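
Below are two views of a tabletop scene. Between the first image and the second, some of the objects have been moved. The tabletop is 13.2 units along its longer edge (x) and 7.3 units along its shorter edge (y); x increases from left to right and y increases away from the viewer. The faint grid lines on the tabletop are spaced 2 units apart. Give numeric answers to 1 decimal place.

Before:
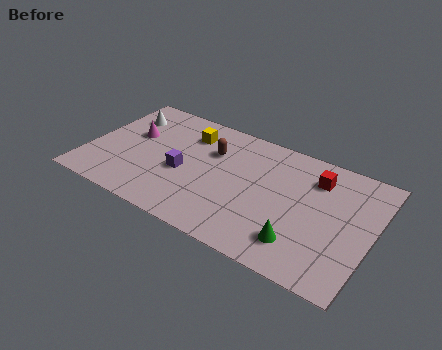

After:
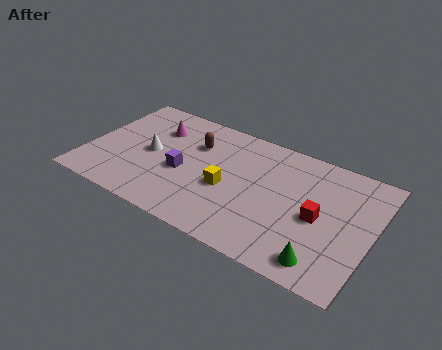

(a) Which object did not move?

the purple cube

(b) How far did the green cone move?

1.2

From (10.2, 1.6) to (11.3, 1.1), the green cone covered √(1.1² + 0.5²) ≈ 1.2 units.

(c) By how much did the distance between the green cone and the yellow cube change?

-1.9

Before: roughly 7.0 units apart; after: 5.1. That's 1.9 units closer together.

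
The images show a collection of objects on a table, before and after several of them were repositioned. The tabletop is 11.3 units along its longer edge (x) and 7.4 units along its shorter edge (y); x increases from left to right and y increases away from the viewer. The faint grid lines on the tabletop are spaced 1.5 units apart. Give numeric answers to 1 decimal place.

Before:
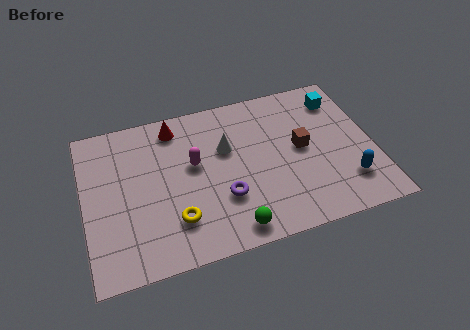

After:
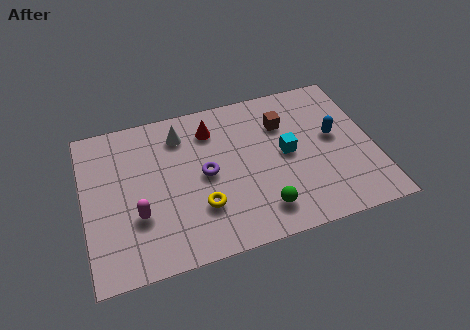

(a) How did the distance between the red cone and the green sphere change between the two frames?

-1.0

Before: roughly 5.7 units apart; after: 4.7. That's 1.0 units closer together.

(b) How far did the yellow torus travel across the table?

1.0

The yellow torus was near (3.4, 1.9) before and (4.4, 2.2) after, so it travelled √(1.0² + 0.3²) ≈ 1.0 units.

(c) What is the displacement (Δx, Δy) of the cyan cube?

(-2.3, -2.1)

The cyan cube started near (10.2, 5.9) and ended near (7.9, 3.8).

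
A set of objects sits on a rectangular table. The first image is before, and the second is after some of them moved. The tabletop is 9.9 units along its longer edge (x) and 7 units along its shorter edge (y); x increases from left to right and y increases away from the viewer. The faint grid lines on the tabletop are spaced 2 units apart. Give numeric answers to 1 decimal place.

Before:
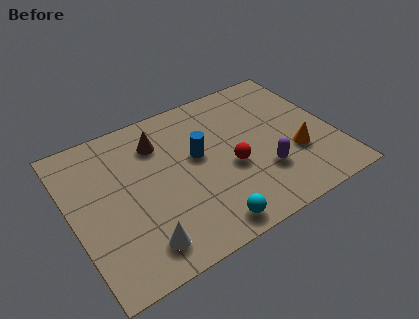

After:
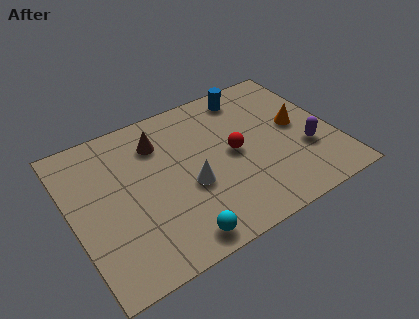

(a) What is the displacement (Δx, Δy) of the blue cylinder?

(2.3, 2.0)

The blue cylinder started near (4.8, 4.0) and ended near (7.1, 6.0).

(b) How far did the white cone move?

2.6

From (2.2, 1.2) to (4.3, 2.8), the white cone covered √(2.1² + 1.6²) ≈ 2.6 units.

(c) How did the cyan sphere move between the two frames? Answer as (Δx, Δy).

(-1.1, 0.0)

The cyan sphere was at about (4.6, 0.8) and moved to about (3.5, 0.8).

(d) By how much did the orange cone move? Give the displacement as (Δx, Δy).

(0.3, 1.3)

The orange cone started near (8.3, 2.4) and ended near (8.6, 3.7).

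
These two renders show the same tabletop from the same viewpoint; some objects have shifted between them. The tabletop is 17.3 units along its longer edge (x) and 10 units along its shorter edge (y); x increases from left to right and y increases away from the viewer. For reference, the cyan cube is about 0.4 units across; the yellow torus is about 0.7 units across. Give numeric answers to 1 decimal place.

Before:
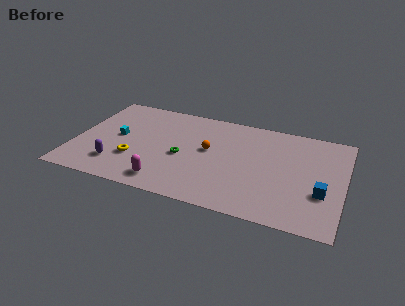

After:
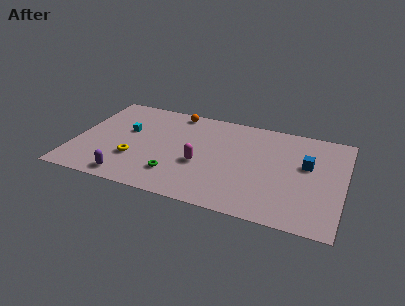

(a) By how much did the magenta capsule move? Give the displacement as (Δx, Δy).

(2.0, 2.5)

From the two frames, the magenta capsule sits at roughly (6.2, 1.5) before and (8.2, 4.0) after.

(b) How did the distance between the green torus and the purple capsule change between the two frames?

-1.5

The distance was about 4.6 in the first image and 3.1 in the second, so they moved 1.5 units closer together.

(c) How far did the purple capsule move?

1.4

The purple capsule moved from about (2.9, 2.3) to (3.8, 1.2), a distance of √(0.9² + 1.1²) ≈ 1.4.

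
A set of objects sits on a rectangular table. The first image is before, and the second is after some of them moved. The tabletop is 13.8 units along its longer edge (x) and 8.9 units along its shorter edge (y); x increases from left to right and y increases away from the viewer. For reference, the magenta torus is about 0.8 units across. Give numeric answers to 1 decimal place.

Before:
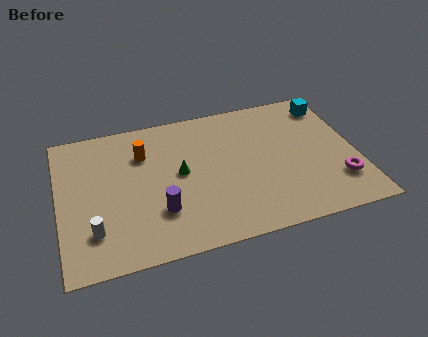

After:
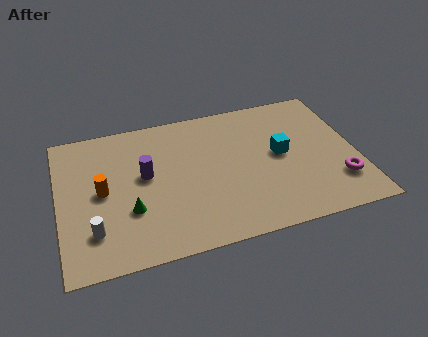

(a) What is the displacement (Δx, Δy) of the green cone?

(-2.4, -1.7)

From the two frames, the green cone sits at roughly (5.6, 4.7) before and (3.2, 3.0) after.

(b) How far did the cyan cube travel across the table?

3.7

The cyan cube moved from about (12.9, 7.4) to (10.3, 4.7), a distance of √(2.6² + 2.7²) ≈ 3.7.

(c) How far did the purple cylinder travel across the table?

2.5

The purple cylinder was near (4.5, 2.6) before and (4.0, 5.0) after, so it travelled √(0.5² + 2.4²) ≈ 2.5 units.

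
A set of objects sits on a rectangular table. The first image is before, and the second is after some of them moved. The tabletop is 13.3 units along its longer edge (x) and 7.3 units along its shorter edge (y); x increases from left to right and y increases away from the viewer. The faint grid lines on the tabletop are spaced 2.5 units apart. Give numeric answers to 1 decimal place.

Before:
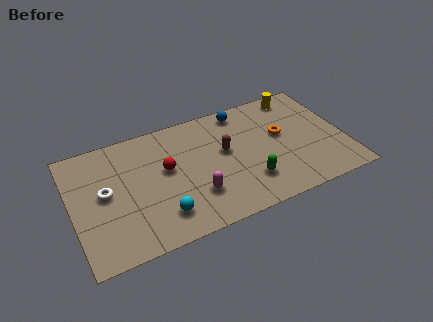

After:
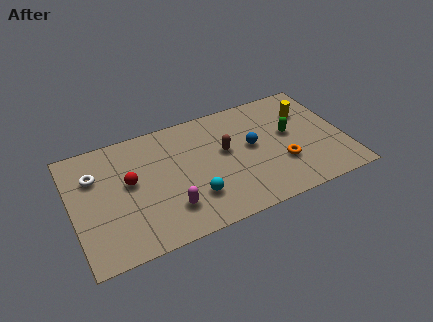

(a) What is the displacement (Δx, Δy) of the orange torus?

(-0.2, -1.8)

The orange torus was at about (10.3, 4.2) and moved to about (10.1, 2.4).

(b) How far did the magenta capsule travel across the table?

1.3

The magenta capsule was near (5.8, 2.1) before and (4.5, 1.8) after, so it travelled √(1.3² + 0.3²) ≈ 1.3 units.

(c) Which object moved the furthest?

the green capsule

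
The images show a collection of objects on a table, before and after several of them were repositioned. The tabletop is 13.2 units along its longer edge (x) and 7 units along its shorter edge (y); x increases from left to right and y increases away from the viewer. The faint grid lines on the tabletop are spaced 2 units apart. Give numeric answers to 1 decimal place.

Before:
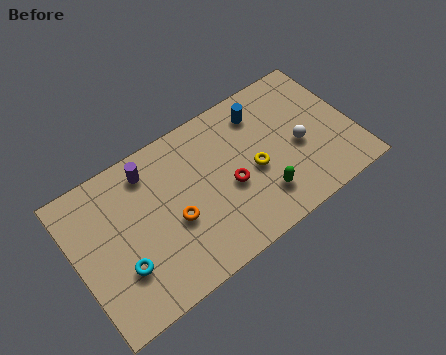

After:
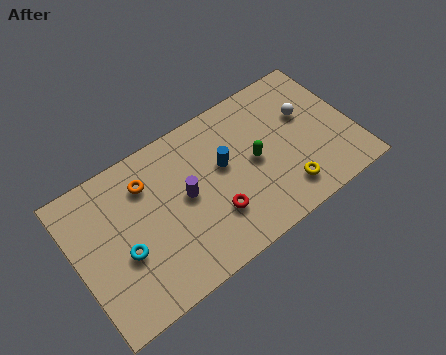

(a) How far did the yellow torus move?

2.1

The yellow torus moved from about (8.4, 3.1) to (9.6, 1.4), a distance of √(1.2² + 1.7²) ≈ 2.1.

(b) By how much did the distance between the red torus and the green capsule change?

+0.8

Before: roughly 1.8 units apart; after: 2.6. That's 0.8 units further apart.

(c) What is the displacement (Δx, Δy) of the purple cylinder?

(1.4, -2.1)

From the two frames, the purple cylinder sits at roughly (3.8, 5.8) before and (5.2, 3.7) after.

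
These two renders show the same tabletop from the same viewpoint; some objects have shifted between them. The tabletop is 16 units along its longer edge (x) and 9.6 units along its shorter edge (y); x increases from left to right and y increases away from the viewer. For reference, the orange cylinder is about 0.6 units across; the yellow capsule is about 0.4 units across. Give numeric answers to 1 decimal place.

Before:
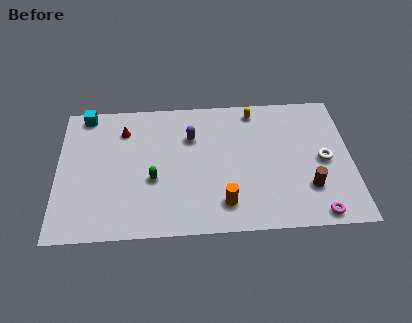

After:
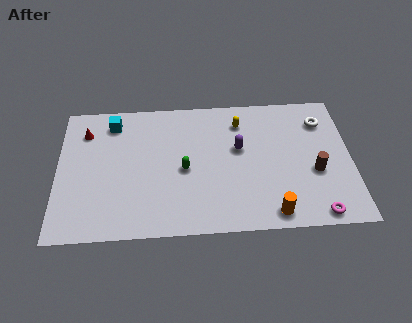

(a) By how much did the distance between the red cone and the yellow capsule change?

+1.2

The distance was about 7.3 in the first image and 8.5 in the second, so they moved 1.2 units further apart.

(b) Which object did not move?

the magenta torus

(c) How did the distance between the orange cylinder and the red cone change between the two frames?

+4.2

They were about 7.7 units apart before and 11.9 after — 4.2 units further apart.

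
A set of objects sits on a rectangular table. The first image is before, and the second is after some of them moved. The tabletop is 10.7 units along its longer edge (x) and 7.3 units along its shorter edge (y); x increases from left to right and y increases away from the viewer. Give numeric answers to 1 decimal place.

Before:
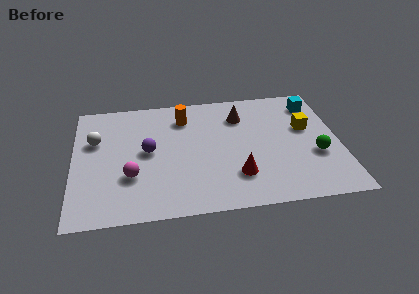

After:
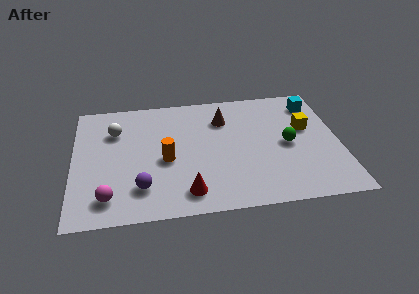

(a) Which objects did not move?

the cyan cube and the yellow cube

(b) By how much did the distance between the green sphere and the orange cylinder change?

-1.1

Before: roughly 6.0 units apart; after: 4.9. That's 1.1 units closer together.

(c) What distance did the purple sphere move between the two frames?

2.1

The purple sphere was near (3.0, 3.8) before and (2.7, 1.7) after, so it travelled √(0.3² + 2.1²) ≈ 2.1 units.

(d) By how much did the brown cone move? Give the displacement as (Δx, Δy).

(-0.7, -0.1)

From the two frames, the brown cone sits at roughly (6.8, 5.5) before and (6.1, 5.4) after.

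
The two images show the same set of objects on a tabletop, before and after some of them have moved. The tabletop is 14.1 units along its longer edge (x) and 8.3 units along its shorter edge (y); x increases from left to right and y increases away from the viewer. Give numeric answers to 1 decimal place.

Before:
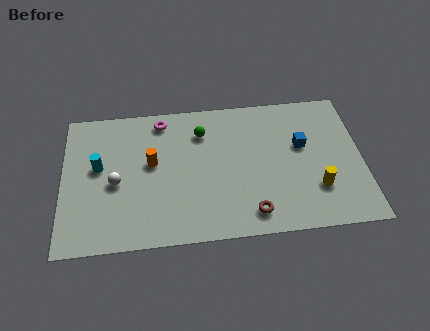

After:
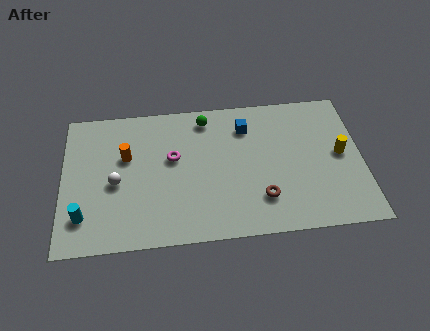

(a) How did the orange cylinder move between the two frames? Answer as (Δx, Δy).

(-1.2, 0.5)

From the two frames, the orange cylinder sits at roughly (4.2, 4.7) before and (3.0, 5.2) after.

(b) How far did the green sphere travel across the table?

0.8

The green sphere was near (6.6, 6.3) before and (6.8, 7.1) after, so it travelled √(0.2² + 0.8²) ≈ 0.8 units.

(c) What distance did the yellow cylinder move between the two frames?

2.2

The yellow cylinder moved from about (11.9, 2.4) to (13.1, 4.3), a distance of √(1.2² + 1.9²) ≈ 2.2.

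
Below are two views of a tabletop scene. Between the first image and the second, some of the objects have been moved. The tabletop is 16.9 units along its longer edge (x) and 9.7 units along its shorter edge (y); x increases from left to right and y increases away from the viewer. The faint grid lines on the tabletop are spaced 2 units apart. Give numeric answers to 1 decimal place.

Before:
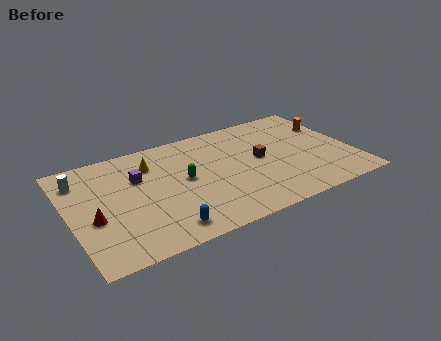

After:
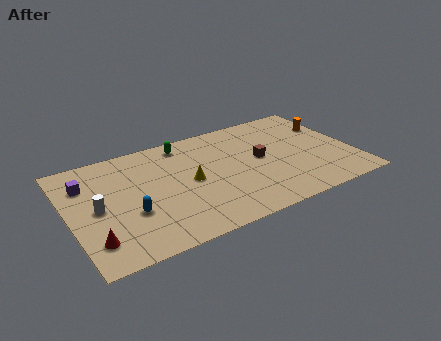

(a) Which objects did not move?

the orange cylinder and the brown cube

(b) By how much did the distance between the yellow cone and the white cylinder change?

+1.3

They were about 4.2 units apart before and 5.5 after — 1.3 units further apart.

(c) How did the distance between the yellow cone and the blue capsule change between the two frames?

-2.0

They were about 5.9 units apart before and 3.9 after — 2.0 units closer together.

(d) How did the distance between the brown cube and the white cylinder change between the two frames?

-1.0

Before: roughly 10.8 units apart; after: 9.8. That's 1.0 units closer together.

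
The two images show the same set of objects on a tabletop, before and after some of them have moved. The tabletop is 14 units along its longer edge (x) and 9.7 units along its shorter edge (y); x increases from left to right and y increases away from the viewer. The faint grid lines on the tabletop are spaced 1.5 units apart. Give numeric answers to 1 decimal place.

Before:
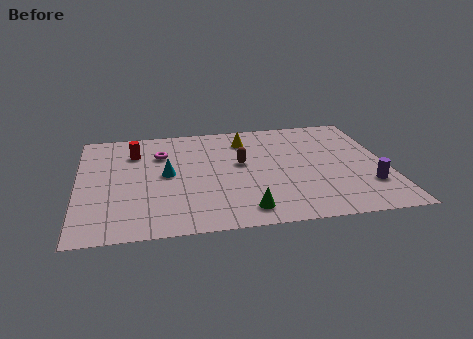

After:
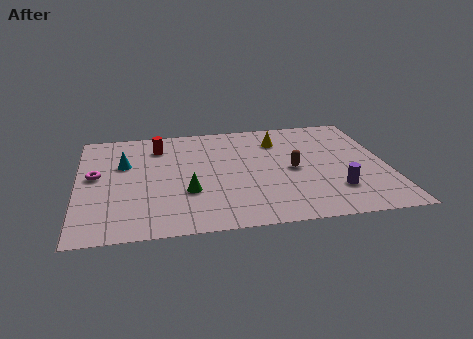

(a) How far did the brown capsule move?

2.5

From (7.4, 5.5) to (9.7, 4.6), the brown capsule covered √(2.3² + 0.9²) ≈ 2.5 units.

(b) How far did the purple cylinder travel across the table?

1.5

The purple cylinder was near (13.0, 2.7) before and (11.5, 2.5) after, so it travelled √(1.5² + 0.2²) ≈ 1.5 units.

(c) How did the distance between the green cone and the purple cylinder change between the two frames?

+0.9

They were about 5.7 units apart before and 6.6 after — 0.9 units further apart.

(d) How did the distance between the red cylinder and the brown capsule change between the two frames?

+1.6

The distance was about 5.1 in the first image and 6.7 in the second, so they moved 1.6 units further apart.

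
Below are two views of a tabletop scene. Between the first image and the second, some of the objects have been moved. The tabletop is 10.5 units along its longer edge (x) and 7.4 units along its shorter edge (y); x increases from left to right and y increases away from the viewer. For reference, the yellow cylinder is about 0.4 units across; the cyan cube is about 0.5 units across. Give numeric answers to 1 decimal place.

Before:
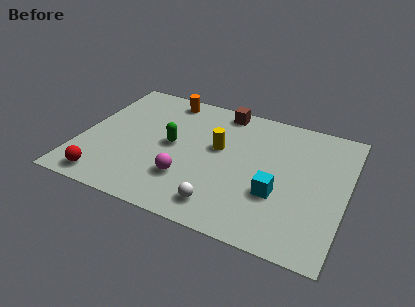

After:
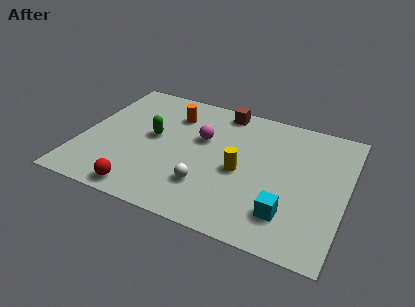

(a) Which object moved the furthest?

the magenta sphere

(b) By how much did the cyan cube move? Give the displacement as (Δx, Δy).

(0.5, -0.9)

The cyan cube was at about (7.9, 2.6) and moved to about (8.4, 1.7).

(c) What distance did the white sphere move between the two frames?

1.1

The white sphere moved from about (5.9, 1.2) to (5.2, 2.0), a distance of √(0.7² + 0.8²) ≈ 1.1.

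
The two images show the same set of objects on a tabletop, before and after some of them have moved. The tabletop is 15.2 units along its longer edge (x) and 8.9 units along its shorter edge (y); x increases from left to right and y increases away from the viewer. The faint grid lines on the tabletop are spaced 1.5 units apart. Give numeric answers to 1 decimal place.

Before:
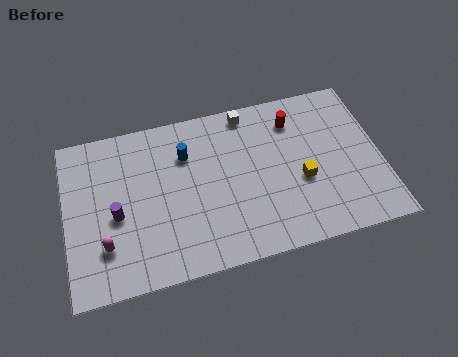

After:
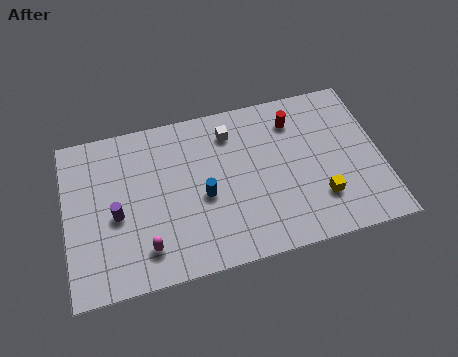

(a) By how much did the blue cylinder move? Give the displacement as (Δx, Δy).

(0.7, -2.5)

From the two frames, the blue cylinder sits at roughly (5.9, 6.4) before and (6.6, 3.9) after.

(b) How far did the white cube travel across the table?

1.3

From (9.0, 8.0) to (8.1, 7.1), the white cube covered √(0.9² + 0.9²) ≈ 1.3 units.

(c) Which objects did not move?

the red cylinder and the purple cylinder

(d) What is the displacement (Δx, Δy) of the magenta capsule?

(1.9, -0.6)

The magenta capsule was at about (1.8, 2.4) and moved to about (3.7, 1.8).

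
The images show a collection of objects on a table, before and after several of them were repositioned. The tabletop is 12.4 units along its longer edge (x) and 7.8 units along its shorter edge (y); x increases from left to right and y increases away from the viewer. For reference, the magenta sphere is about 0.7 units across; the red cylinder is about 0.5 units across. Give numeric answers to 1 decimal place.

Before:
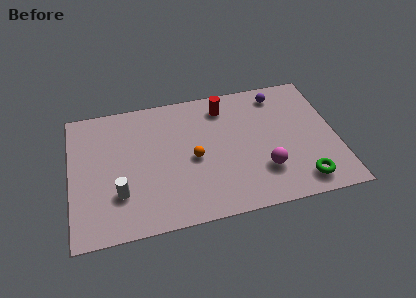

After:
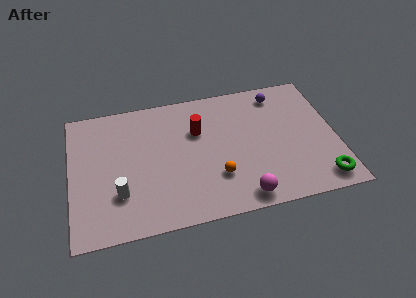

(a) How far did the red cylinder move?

1.8

From (7.3, 6.4) to (6.0, 5.2), the red cylinder covered √(1.3² + 1.2²) ≈ 1.8 units.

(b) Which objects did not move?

the white cylinder and the purple sphere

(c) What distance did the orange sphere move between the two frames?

1.6

The orange sphere was near (5.7, 3.6) before and (6.7, 2.3) after, so it travelled √(1.0² + 1.3²) ≈ 1.6 units.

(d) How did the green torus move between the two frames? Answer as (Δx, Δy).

(0.9, -0.1)

From the two frames, the green torus sits at roughly (10.6, 1.2) before and (11.5, 1.1) after.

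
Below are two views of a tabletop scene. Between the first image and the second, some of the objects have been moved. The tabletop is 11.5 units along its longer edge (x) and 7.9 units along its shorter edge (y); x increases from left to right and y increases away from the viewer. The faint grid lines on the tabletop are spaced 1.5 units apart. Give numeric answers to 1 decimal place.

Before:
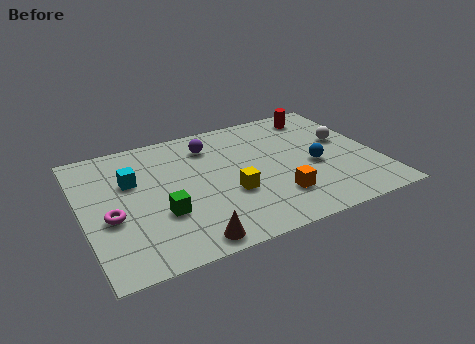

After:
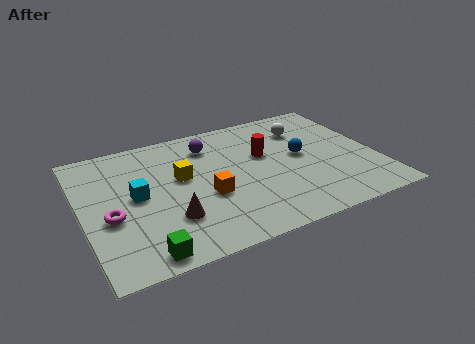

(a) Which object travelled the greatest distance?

the red cylinder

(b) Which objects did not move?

the purple sphere and the magenta torus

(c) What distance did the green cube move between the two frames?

2.1

From (2.9, 2.7) to (2.0, 0.8), the green cube covered √(0.9² + 1.9²) ≈ 2.1 units.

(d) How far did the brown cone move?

1.6

The brown cone was near (3.7, 0.8) before and (3.2, 2.3) after, so it travelled √(0.5² + 1.5²) ≈ 1.6 units.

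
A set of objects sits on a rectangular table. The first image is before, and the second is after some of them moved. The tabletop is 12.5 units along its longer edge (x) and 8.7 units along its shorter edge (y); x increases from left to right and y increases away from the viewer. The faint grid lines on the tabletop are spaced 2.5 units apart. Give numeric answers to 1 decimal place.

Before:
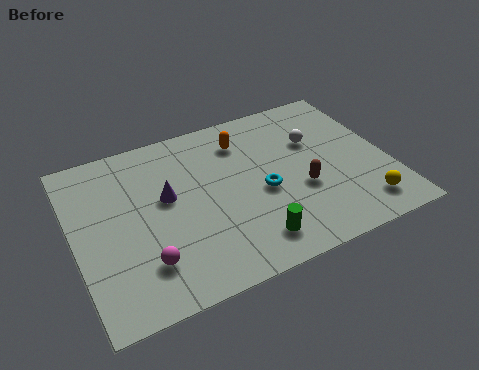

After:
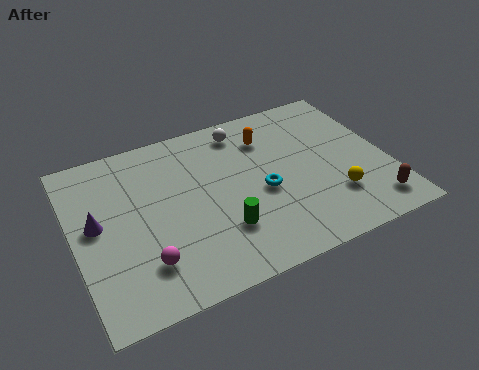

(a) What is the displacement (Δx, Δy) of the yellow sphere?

(-1.0, 0.9)

From the two frames, the yellow sphere sits at roughly (11.1, 1.5) before and (10.1, 2.4) after.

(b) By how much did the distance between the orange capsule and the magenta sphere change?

+0.6

Before: roughly 6.5 units apart; after: 7.1. That's 0.6 units further apart.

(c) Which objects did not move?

the cyan torus and the magenta sphere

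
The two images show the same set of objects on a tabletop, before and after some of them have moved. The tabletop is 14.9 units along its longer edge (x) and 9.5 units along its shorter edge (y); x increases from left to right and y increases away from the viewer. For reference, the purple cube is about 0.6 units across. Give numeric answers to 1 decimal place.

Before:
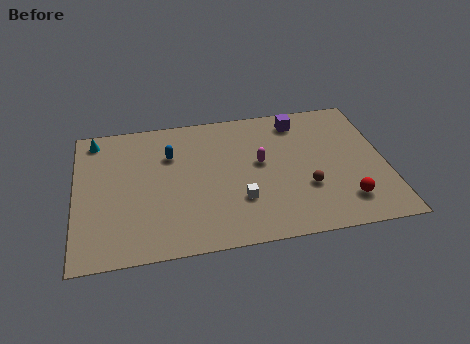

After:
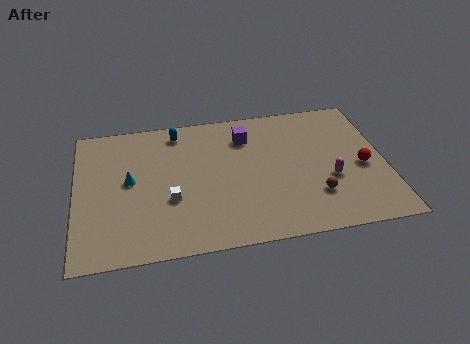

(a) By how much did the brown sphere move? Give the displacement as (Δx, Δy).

(0.4, -0.6)

From the two frames, the brown sphere sits at roughly (11.0, 3.2) before and (11.4, 2.6) after.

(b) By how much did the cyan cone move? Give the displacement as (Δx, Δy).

(1.6, -3.2)

The cyan cone was at about (1.0, 8.3) and moved to about (2.6, 5.1).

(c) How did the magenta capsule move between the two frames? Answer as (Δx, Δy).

(3.3, -1.7)

The magenta capsule was at about (8.9, 5.3) and moved to about (12.2, 3.6).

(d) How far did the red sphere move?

2.4

From (12.8, 2.0) to (13.8, 4.2), the red sphere covered √(1.0² + 2.2²) ≈ 2.4 units.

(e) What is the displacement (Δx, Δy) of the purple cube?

(-2.6, -0.7)

The purple cube was at about (10.9, 8.0) and moved to about (8.3, 7.3).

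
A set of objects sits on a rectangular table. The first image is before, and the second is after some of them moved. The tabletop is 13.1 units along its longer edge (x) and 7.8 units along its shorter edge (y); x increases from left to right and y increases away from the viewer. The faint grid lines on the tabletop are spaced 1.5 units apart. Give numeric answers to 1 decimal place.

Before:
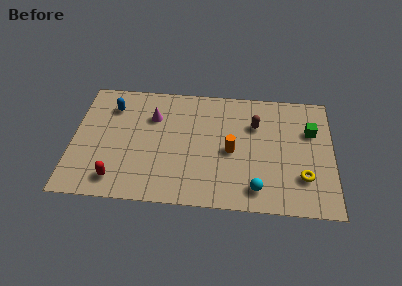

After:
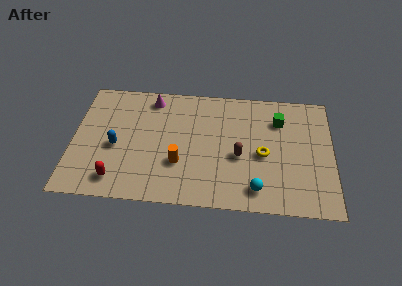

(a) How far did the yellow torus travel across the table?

2.4

From (11.6, 2.2) to (9.6, 3.5), the yellow torus covered √(2.0² + 1.3²) ≈ 2.4 units.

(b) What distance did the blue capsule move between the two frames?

2.6

The blue capsule moved from about (1.9, 6.0) to (2.2, 3.4), a distance of √(0.3² + 2.6²) ≈ 2.6.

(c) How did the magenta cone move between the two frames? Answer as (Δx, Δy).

(-0.1, 1.2)

From the two frames, the magenta cone sits at roughly (4.0, 5.5) before and (3.9, 6.7) after.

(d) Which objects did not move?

the cyan sphere and the red capsule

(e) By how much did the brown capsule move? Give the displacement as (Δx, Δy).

(-0.8, -2.1)

From the two frames, the brown capsule sits at roughly (9.2, 5.4) before and (8.4, 3.3) after.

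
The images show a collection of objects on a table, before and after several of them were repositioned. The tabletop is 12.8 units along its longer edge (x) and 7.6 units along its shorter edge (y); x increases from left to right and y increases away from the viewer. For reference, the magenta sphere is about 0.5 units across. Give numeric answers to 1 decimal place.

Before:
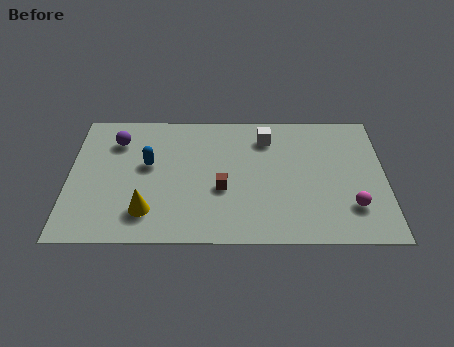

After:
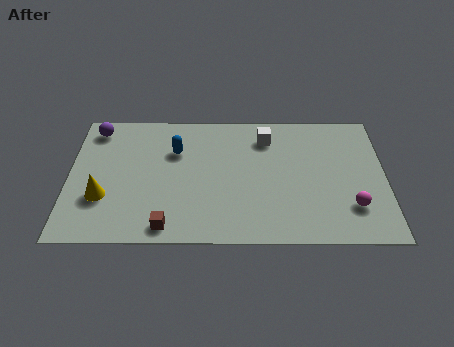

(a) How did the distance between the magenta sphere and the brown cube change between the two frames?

+2.2

They were about 5.3 units apart before and 7.5 after — 2.2 units further apart.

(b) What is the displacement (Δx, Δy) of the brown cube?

(-2.2, -2.1)

The brown cube was at about (6.2, 3.0) and moved to about (4.0, 0.9).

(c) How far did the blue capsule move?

1.4

From (3.2, 4.4) to (4.3, 5.2), the blue capsule covered √(1.1² + 0.8²) ≈ 1.4 units.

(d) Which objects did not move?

the magenta sphere and the white cube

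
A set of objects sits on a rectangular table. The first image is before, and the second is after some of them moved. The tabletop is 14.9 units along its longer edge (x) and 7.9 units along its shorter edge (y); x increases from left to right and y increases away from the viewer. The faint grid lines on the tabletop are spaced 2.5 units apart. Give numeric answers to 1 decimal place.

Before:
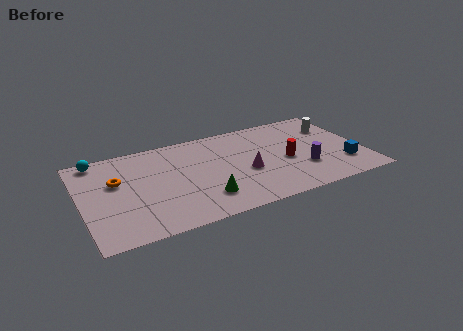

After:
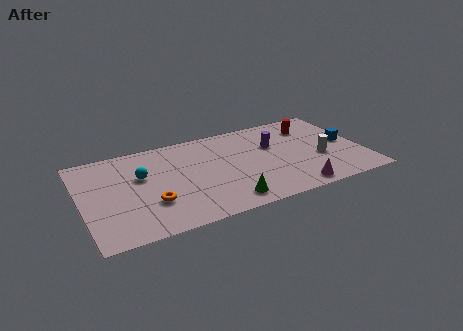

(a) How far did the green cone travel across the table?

1.3

From (6.2, 1.9) to (7.3, 1.2), the green cone covered √(1.1² + 0.7²) ≈ 1.3 units.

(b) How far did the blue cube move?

1.9

From (13.7, 2.1) to (14.1, 4.0), the blue cube covered √(0.4² + 1.9²) ≈ 1.9 units.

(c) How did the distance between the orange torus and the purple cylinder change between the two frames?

-2.7

They were about 10.0 units apart before and 7.3 after — 2.7 units closer together.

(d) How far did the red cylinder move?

3.1

The red cylinder moved from about (10.8, 3.5) to (12.5, 6.1), a distance of √(1.7² + 2.6²) ≈ 3.1.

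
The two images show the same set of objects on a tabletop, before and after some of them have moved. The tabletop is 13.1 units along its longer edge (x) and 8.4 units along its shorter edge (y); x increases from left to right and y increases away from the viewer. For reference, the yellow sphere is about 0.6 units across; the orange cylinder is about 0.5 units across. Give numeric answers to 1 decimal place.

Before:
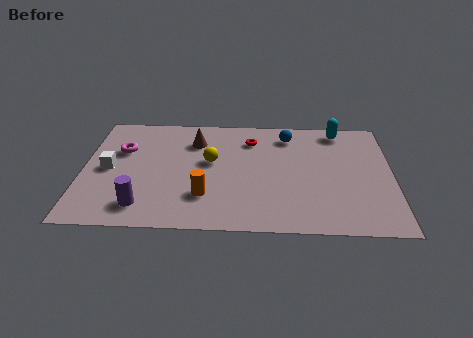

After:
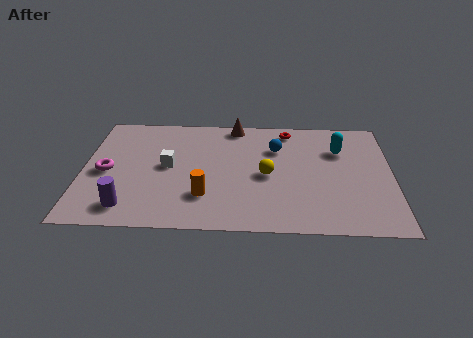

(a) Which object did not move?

the orange cylinder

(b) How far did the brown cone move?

2.1

From (4.7, 6.3) to (6.4, 7.6), the brown cone covered √(1.7² + 1.3²) ≈ 2.1 units.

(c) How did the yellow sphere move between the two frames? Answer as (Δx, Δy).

(2.4, -0.9)

From the two frames, the yellow sphere sits at roughly (5.4, 4.8) before and (7.8, 3.9) after.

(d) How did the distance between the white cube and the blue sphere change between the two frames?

-3.3

Before: roughly 8.1 units apart; after: 4.8. That's 3.3 units closer together.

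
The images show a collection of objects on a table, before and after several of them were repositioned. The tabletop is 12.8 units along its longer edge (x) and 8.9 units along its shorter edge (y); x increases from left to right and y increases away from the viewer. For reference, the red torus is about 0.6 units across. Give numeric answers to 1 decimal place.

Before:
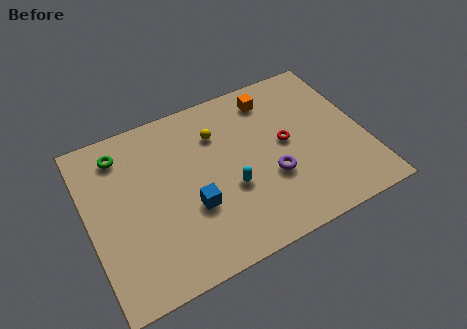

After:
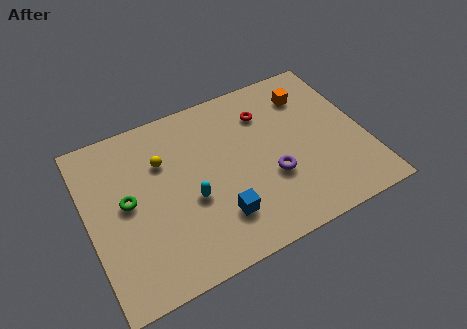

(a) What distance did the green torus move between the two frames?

2.6

The green torus was near (1.8, 7.3) before and (1.8, 4.7) after, so it travelled √(0.0² + 2.6²) ≈ 2.6 units.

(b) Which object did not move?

the purple torus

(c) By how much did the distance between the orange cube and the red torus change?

-0.6

They were about 2.7 units apart before and 2.1 after — 0.6 units closer together.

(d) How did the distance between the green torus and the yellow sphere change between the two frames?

-2.2

They were about 4.5 units apart before and 2.3 after — 2.2 units closer together.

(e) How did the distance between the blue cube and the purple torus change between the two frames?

-0.9

They were about 3.7 units apart before and 2.8 after — 0.9 units closer together.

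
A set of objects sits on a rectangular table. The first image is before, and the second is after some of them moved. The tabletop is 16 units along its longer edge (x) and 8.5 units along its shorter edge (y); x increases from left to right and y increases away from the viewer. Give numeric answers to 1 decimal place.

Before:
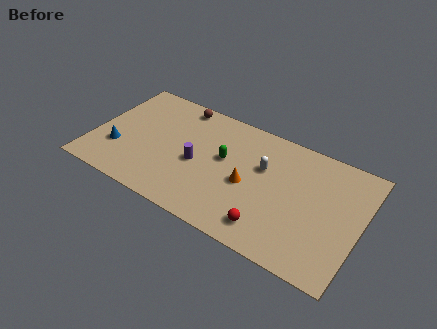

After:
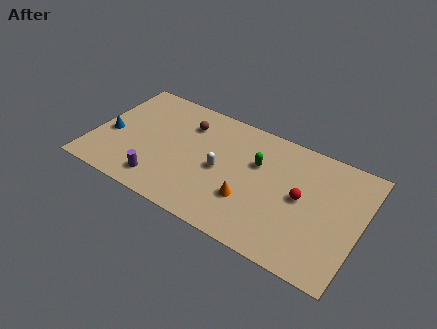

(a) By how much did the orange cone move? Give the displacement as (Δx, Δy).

(0.2, -1.1)

The orange cone was at about (9.4, 3.8) and moved to about (9.6, 2.7).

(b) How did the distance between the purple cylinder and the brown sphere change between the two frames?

+0.8

Before: roughly 4.2 units apart; after: 5.0. That's 0.8 units further apart.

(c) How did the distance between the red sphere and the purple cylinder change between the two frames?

+3.4

Before: roughly 5.2 units apart; after: 8.6. That's 3.4 units further apart.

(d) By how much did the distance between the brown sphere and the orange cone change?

-0.4

Before: roughly 6.1 units apart; after: 5.7. That's 0.4 units closer together.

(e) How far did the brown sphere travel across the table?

1.4

The brown sphere was near (4.6, 7.6) before and (5.3, 6.4) after, so it travelled √(0.7² + 1.2²) ≈ 1.4 units.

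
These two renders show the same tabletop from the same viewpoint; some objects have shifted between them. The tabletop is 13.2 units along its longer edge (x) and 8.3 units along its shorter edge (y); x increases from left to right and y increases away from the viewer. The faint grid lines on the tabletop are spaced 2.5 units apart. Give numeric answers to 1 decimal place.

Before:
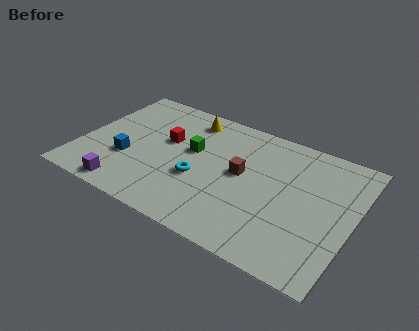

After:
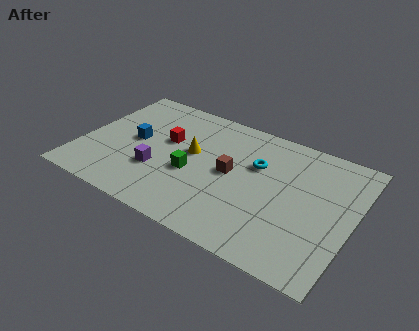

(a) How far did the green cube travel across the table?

1.5

The green cube was near (5.3, 4.9) before and (5.5, 3.4) after, so it travelled √(0.2² + 1.5²) ≈ 1.5 units.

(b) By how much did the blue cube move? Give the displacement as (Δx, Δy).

(0.1, 1.4)

The blue cube was at about (2.4, 2.9) and moved to about (2.5, 4.3).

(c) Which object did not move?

the red cube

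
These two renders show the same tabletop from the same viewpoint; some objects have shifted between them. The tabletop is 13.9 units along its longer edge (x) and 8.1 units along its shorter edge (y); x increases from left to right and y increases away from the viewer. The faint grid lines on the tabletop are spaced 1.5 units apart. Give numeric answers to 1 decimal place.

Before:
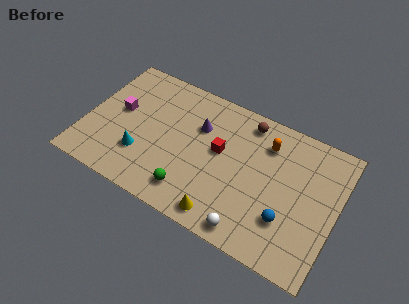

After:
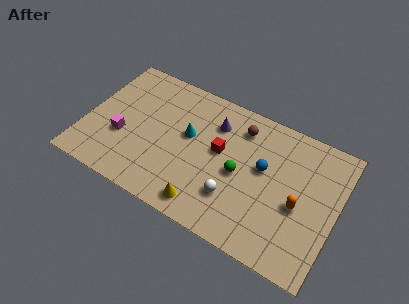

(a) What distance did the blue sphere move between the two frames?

2.8

The blue sphere was near (11.4, 2.4) before and (9.8, 4.7) after, so it travelled √(1.6² + 2.3²) ≈ 2.8 units.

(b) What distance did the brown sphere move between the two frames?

0.6

The brown sphere moved from about (8.6, 7.0) to (8.3, 6.5), a distance of √(0.3² + 0.5²) ≈ 0.6.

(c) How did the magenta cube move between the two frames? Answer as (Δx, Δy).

(0.4, -1.5)

From the two frames, the magenta cube sits at roughly (1.7, 4.5) before and (2.1, 3.0) after.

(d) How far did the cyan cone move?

3.3

The cyan cone was near (3.3, 2.4) before and (5.6, 4.7) after, so it travelled √(2.3² + 2.3²) ≈ 3.3 units.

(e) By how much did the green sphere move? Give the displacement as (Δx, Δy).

(2.4, 2.3)

The green sphere was at about (6.2, 1.5) and moved to about (8.6, 3.8).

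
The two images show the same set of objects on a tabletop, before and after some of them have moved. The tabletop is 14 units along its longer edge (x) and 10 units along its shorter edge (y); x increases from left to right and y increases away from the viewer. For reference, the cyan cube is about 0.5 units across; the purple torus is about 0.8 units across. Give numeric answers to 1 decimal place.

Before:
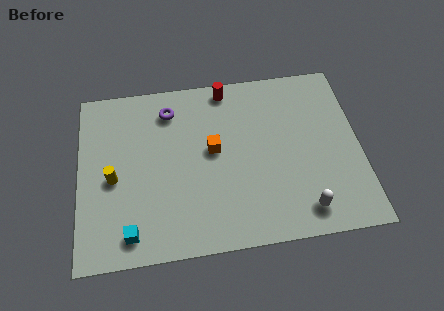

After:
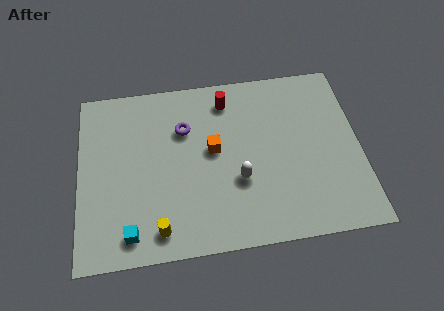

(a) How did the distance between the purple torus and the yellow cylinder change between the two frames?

+1.1

Before: roughly 4.6 units apart; after: 5.7. That's 1.1 units further apart.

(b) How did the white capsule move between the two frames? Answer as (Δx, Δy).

(-3.1, 2.1)

From the two frames, the white capsule sits at roughly (11.0, 1.5) before and (7.9, 3.6) after.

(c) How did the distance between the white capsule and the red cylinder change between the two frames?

-3.6

They were about 8.3 units apart before and 4.7 after — 3.6 units closer together.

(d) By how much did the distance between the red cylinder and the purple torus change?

-0.4

The distance was about 3.0 in the first image and 2.6 in the second, so they moved 0.4 units closer together.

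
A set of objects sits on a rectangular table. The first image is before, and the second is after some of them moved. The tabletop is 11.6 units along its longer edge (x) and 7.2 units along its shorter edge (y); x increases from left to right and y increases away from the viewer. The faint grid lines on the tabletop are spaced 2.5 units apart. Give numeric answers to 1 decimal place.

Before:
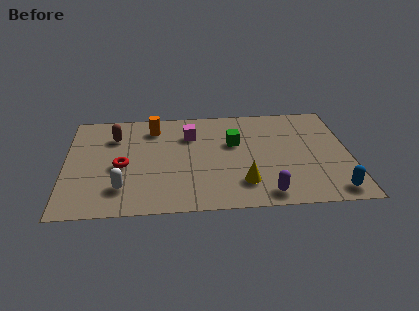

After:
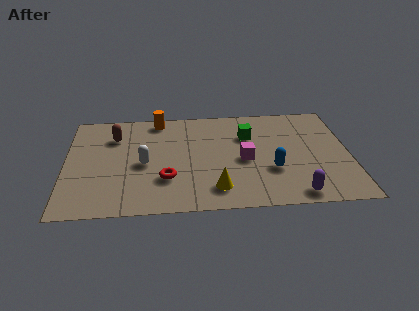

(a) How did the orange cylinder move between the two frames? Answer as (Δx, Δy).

(0.2, 0.6)

The orange cylinder started near (3.6, 5.8) and ended near (3.8, 6.4).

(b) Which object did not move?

the brown capsule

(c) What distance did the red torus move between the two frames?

2.1

From (2.3, 3.2) to (4.1, 2.2), the red torus covered √(1.8² + 1.0²) ≈ 2.1 units.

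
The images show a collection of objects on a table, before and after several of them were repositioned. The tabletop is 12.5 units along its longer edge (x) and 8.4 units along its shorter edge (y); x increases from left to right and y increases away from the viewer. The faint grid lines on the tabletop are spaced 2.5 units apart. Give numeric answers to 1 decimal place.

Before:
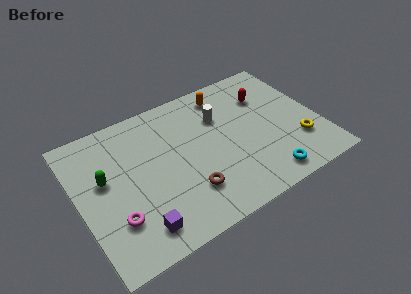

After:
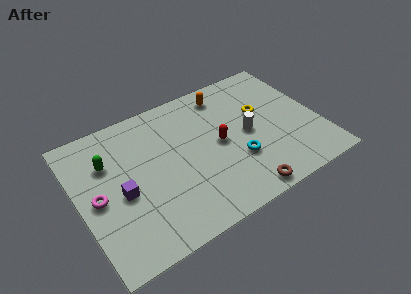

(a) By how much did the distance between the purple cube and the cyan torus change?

-0.6

Before: roughly 6.6 units apart; after: 6.0. That's 0.6 units closer together.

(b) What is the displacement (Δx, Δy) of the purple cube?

(-0.5, 2.3)

The purple cube was at about (2.6, 1.4) and moved to about (2.1, 3.7).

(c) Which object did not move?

the orange capsule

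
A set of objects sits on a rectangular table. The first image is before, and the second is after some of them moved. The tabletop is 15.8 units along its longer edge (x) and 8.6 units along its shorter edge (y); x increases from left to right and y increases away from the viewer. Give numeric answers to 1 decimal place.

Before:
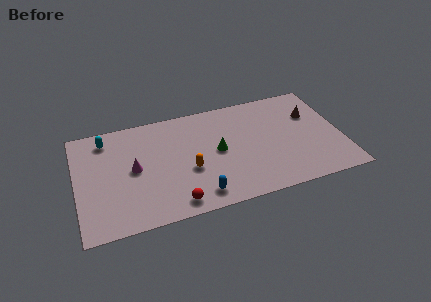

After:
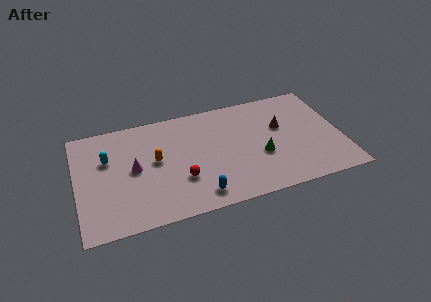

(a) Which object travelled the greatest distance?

the green cone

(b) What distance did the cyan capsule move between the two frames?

1.6

From (1.9, 7.2) to (1.9, 5.6), the cyan capsule covered √(0.0² + 1.6²) ≈ 1.6 units.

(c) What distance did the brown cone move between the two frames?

2.0

From (14.2, 5.8) to (12.3, 5.3), the brown cone covered √(1.9² + 0.5²) ≈ 2.0 units.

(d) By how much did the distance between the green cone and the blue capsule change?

+1.0

Before: roughly 3.4 units apart; after: 4.4. That's 1.0 units further apart.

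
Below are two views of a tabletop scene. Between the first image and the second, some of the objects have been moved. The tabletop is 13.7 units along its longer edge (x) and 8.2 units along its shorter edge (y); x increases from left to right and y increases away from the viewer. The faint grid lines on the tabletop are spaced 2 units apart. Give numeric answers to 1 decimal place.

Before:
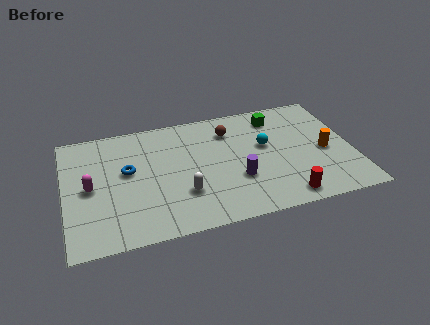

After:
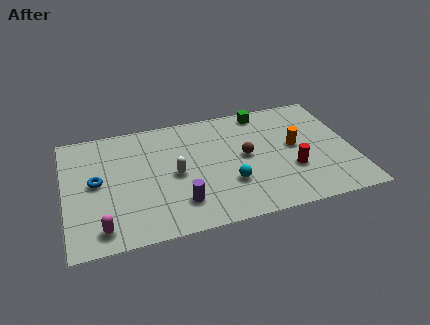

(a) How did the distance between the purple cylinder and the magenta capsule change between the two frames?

-3.2

The distance was about 7.0 in the first image and 3.8 in the second, so they moved 3.2 units closer together.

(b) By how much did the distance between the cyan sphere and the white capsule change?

-1.9

Before: roughly 4.7 units apart; after: 2.8. That's 1.9 units closer together.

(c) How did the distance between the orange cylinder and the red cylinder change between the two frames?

-1.9

The distance was about 3.5 in the first image and 1.6 in the second, so they moved 1.9 units closer together.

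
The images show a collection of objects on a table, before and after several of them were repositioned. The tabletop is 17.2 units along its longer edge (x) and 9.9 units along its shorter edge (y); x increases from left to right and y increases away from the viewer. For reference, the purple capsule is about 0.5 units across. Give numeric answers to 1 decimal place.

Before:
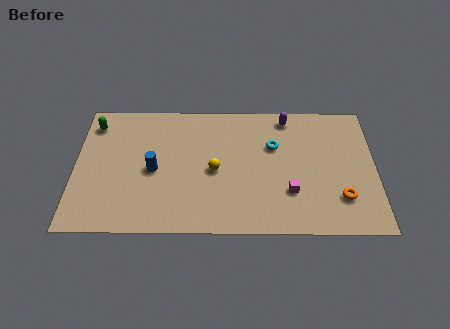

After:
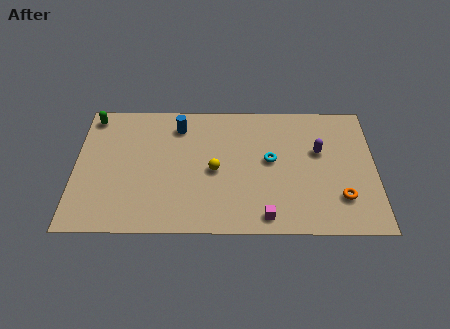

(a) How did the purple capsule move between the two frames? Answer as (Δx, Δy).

(1.8, -2.6)

From the two frames, the purple capsule sits at roughly (12.2, 8.7) before and (14.0, 6.1) after.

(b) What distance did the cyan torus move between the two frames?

1.1

From (11.4, 6.5) to (11.2, 5.4), the cyan torus covered √(0.2² + 1.1²) ≈ 1.1 units.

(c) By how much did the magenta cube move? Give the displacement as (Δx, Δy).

(-1.4, -1.8)

The magenta cube was at about (12.3, 3.0) and moved to about (10.9, 1.2).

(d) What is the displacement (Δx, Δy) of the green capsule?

(-0.1, 0.6)

From the two frames, the green capsule sits at roughly (1.0, 8.1) before and (0.9, 8.7) after.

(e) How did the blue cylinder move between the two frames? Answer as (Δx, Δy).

(1.4, 3.4)

The blue cylinder started near (4.5, 4.6) and ended near (5.9, 8.0).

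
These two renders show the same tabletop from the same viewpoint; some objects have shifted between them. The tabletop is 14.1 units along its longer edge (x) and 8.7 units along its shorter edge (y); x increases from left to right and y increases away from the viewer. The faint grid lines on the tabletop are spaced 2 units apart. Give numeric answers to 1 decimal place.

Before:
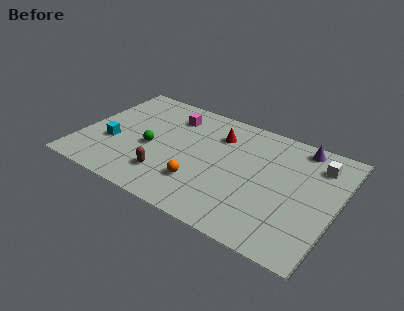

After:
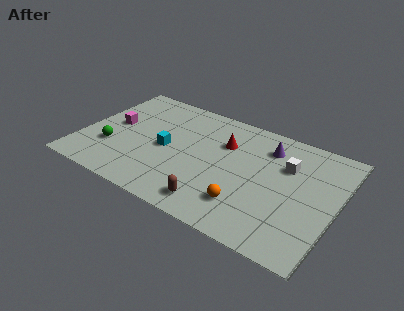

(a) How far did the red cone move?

0.6

The red cone was near (7.3, 6.5) before and (7.7, 6.0) after, so it travelled √(0.4² + 0.5²) ≈ 0.6 units.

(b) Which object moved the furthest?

the magenta cube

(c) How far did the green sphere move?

2.3

The green sphere was near (3.9, 3.8) before and (1.8, 2.8) after, so it travelled √(2.1² + 1.0²) ≈ 2.3 units.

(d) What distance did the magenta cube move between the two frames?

3.7

The magenta cube was near (4.6, 6.8) before and (1.6, 4.7) after, so it travelled √(3.0² + 2.1²) ≈ 3.7 units.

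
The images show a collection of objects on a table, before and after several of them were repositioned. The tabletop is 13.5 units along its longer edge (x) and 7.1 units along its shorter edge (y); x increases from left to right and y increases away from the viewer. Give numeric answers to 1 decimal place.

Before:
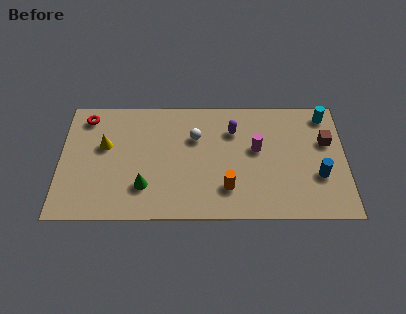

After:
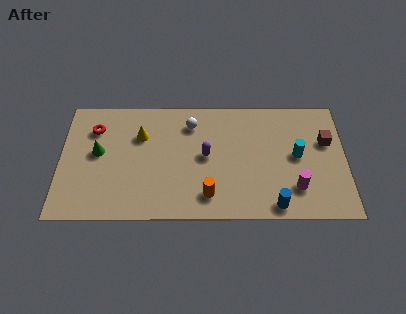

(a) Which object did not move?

the brown cube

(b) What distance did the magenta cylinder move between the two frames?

2.9

From (9.3, 4.1) to (11.1, 1.8), the magenta cylinder covered √(1.8² + 2.3²) ≈ 2.9 units.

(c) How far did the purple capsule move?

2.0

From (8.2, 5.2) to (6.9, 3.7), the purple capsule covered √(1.3² + 1.5²) ≈ 2.0 units.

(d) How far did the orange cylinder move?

1.0

The orange cylinder was near (7.9, 1.8) before and (7.0, 1.4) after, so it travelled √(0.9² + 0.4²) ≈ 1.0 units.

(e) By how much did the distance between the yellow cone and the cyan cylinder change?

-3.2

Before: roughly 10.7 units apart; after: 7.5. That's 3.2 units closer together.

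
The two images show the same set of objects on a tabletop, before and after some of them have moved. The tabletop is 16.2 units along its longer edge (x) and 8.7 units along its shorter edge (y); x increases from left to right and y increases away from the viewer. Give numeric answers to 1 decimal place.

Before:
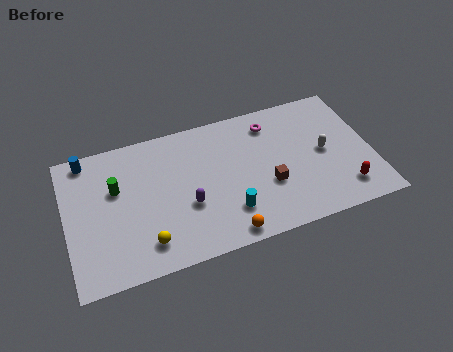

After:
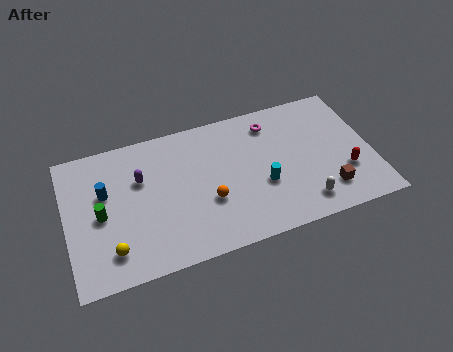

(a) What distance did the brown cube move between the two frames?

3.3

From (10.6, 3.2) to (13.6, 1.9), the brown cube covered √(3.0² + 1.3²) ≈ 3.3 units.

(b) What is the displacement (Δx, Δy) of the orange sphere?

(-0.7, 2.3)

The orange sphere started near (8.1, 0.9) and ended near (7.4, 3.2).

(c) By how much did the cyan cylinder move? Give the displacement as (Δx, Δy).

(1.9, 1.1)

From the two frames, the cyan cylinder sits at roughly (8.4, 2.2) before and (10.3, 3.3) after.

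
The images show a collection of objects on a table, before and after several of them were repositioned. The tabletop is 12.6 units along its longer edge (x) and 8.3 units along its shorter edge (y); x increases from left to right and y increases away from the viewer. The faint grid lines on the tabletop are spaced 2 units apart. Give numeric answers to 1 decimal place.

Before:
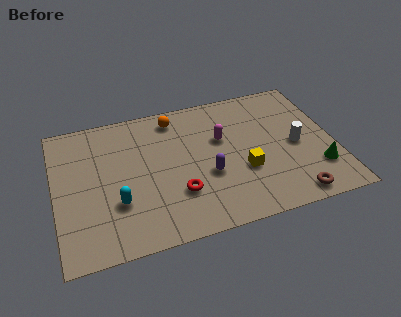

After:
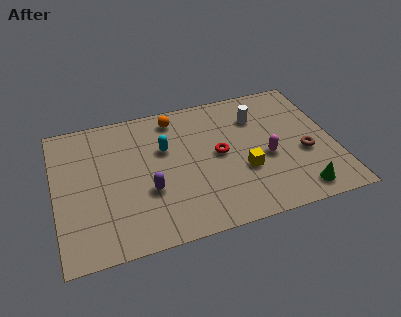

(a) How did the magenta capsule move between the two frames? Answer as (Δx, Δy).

(1.9, -1.7)

The magenta capsule was at about (7.6, 5.2) and moved to about (9.5, 3.5).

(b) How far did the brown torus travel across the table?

2.5

The brown torus was near (10.4, 0.9) before and (11.2, 3.3) after, so it travelled √(0.8² + 2.4²) ≈ 2.5 units.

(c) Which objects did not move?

the orange sphere and the yellow cube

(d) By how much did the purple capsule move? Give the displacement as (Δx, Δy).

(-2.7, -0.2)

From the two frames, the purple capsule sits at roughly (6.8, 3.2) before and (4.1, 3.0) after.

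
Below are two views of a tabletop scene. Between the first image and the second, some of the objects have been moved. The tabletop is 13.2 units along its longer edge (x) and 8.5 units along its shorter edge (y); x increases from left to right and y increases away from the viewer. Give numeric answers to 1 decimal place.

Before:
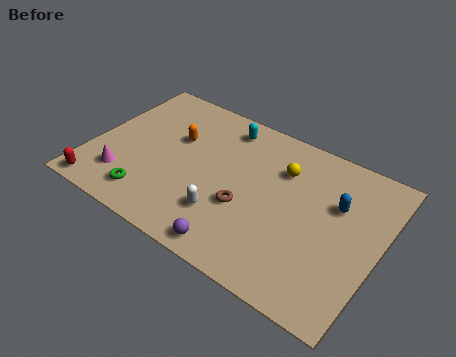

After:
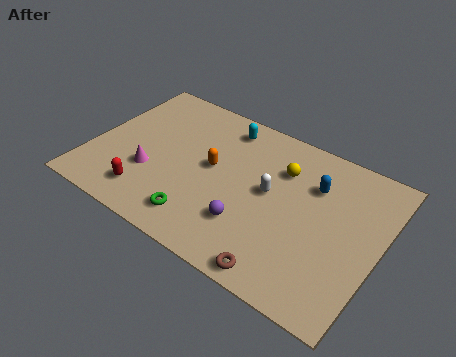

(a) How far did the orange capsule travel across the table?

2.1

The orange capsule moved from about (3.6, 5.4) to (5.5, 4.6), a distance of √(1.9² + 0.8²) ≈ 2.1.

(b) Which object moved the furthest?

the brown torus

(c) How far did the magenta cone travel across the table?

1.4

The magenta cone was near (1.8, 2.0) before and (2.9, 2.9) after, so it travelled √(1.1² + 0.9²) ≈ 1.4 units.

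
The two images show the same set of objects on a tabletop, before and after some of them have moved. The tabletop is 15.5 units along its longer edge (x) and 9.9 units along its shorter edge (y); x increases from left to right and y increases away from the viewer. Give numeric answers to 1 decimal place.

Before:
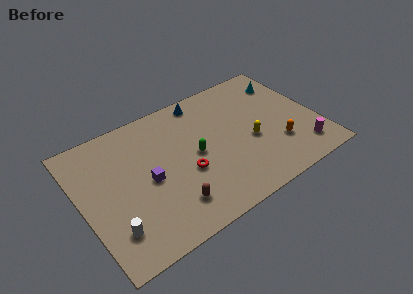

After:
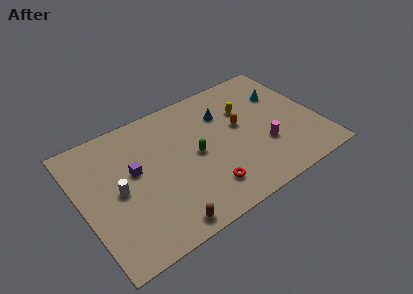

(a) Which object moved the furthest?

the orange capsule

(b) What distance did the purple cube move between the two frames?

1.3

The purple cube was near (4.2, 4.6) before and (3.5, 5.7) after, so it travelled √(0.7² + 1.1²) ≈ 1.3 units.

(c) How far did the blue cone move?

2.0

The blue cone was near (8.6, 8.8) before and (9.7, 7.1) after, so it travelled √(1.1² + 1.7²) ≈ 2.0 units.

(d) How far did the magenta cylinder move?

2.7

The magenta cylinder moved from about (14.0, 1.8) to (11.7, 3.3), a distance of √(2.3² + 1.5²) ≈ 2.7.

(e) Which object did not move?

the green capsule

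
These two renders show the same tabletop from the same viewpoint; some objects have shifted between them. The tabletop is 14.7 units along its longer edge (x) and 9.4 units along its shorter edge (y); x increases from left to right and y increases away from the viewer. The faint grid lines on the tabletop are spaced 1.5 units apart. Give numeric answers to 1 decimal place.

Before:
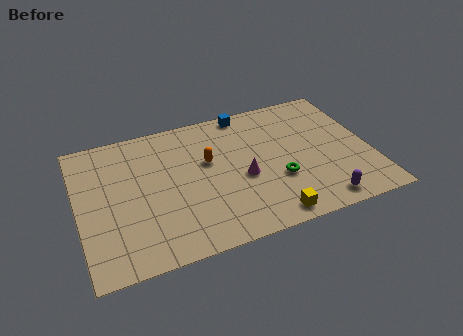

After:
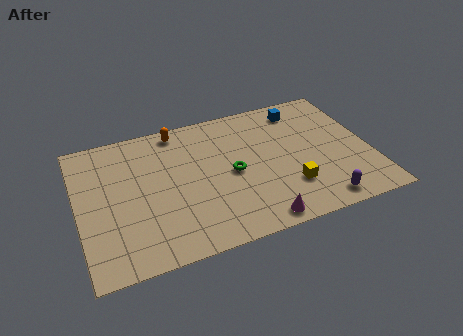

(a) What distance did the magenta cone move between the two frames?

3.1

The magenta cone moved from about (8.2, 4.0) to (8.6, 0.9), a distance of √(0.4² + 3.1²) ≈ 3.1.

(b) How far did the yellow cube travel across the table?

2.0

The yellow cube was near (9.2, 1.0) before and (10.4, 2.6) after, so it travelled √(1.2² + 1.6²) ≈ 2.0 units.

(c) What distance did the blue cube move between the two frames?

2.9

The blue cube was near (8.8, 8.6) before and (11.6, 7.9) after, so it travelled √(2.8² + 0.7²) ≈ 2.9 units.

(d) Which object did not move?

the purple capsule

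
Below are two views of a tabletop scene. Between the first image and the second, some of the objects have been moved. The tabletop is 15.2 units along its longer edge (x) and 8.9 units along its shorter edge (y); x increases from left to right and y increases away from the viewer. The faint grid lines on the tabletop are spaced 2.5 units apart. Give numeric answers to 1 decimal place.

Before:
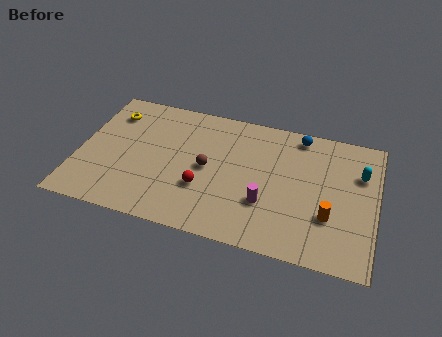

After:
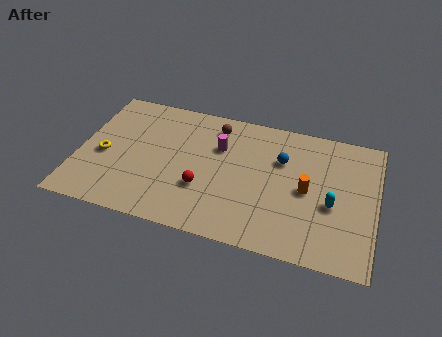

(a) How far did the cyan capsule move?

2.7

From (14.3, 6.1) to (13.0, 3.7), the cyan capsule covered √(1.3² + 2.4²) ≈ 2.7 units.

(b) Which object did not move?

the red sphere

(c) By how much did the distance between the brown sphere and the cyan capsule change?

-0.7

The distance was about 7.9 in the first image and 7.2 in the second, so they moved 0.7 units closer together.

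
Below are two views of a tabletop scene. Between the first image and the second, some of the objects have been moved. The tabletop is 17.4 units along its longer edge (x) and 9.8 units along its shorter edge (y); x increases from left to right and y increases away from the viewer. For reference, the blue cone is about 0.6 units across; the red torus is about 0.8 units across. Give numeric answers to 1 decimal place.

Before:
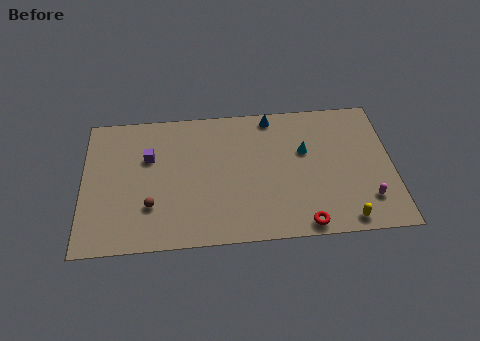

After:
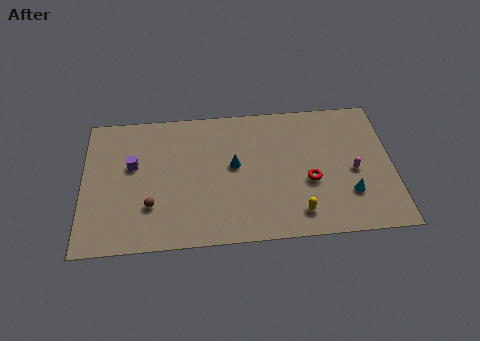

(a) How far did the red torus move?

3.0

From (12.3, 0.9) to (12.7, 3.9), the red torus covered √(0.4² + 3.0²) ≈ 3.0 units.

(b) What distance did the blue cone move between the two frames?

4.0

From (10.7, 8.8) to (8.5, 5.4), the blue cone covered √(2.2² + 3.4²) ≈ 4.0 units.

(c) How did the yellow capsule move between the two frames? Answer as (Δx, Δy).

(-2.6, 0.7)

The yellow capsule started near (14.6, 1.0) and ended near (12.0, 1.7).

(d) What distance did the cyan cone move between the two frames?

4.1

The cyan cone moved from about (12.5, 6.1) to (14.9, 2.8), a distance of √(2.4² + 3.3²) ≈ 4.1.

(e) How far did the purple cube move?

1.0

The purple cube was near (3.7, 6.4) before and (2.8, 5.9) after, so it travelled √(0.9² + 0.5²) ≈ 1.0 units.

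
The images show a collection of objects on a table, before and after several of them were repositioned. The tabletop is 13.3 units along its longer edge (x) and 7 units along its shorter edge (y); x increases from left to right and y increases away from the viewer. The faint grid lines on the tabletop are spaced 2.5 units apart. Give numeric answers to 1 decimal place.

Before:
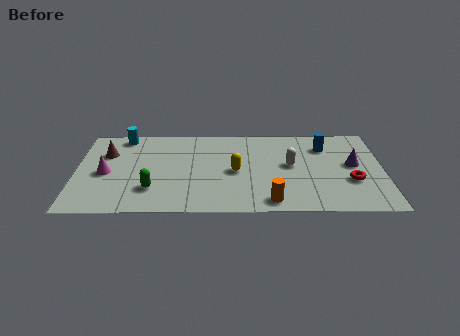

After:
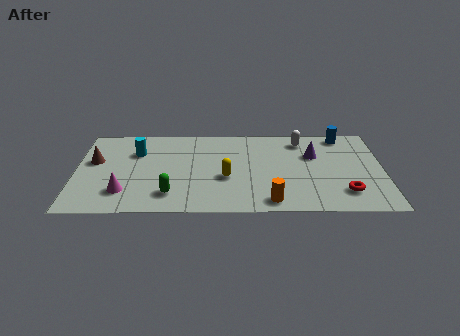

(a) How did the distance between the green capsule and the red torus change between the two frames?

-1.1

They were about 8.6 units apart before and 7.5 after — 1.1 units closer together.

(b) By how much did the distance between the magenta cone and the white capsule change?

+0.7

The distance was about 8.0 in the first image and 8.7 in the second, so they moved 0.7 units further apart.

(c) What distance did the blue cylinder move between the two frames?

1.2

From (10.8, 5.3) to (11.6, 6.2), the blue cylinder covered √(0.8² + 0.9²) ≈ 1.2 units.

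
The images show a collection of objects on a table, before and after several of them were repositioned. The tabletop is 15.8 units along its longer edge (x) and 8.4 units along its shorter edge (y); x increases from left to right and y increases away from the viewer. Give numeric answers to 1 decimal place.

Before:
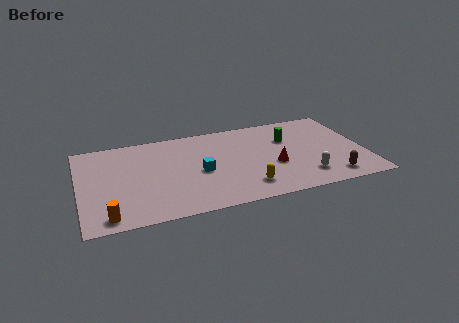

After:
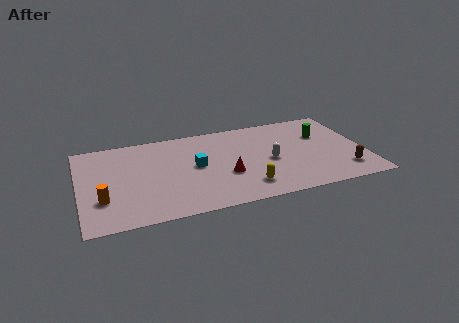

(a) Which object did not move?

the yellow capsule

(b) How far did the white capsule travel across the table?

2.7

The white capsule was near (12.3, 1.8) before and (10.5, 3.8) after, so it travelled √(1.8² + 2.0²) ≈ 2.7 units.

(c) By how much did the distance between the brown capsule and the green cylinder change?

-0.9

Before: roughly 4.8 units apart; after: 3.9. That's 0.9 units closer together.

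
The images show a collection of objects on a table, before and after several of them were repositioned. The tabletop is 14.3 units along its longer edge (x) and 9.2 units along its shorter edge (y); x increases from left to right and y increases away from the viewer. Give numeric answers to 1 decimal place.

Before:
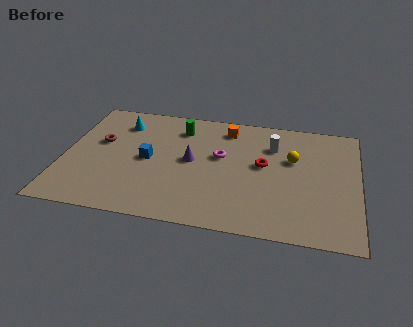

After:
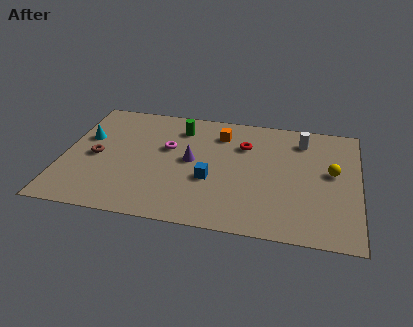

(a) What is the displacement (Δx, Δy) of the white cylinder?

(1.4, 0.7)

The white cylinder started near (10.1, 6.7) and ended near (11.5, 7.4).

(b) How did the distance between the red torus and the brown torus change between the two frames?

-0.6

Before: roughly 8.0 units apart; after: 7.4. That's 0.6 units closer together.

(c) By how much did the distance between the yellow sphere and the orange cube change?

+2.1

The distance was about 3.8 in the first image and 5.9 in the second, so they moved 2.1 units further apart.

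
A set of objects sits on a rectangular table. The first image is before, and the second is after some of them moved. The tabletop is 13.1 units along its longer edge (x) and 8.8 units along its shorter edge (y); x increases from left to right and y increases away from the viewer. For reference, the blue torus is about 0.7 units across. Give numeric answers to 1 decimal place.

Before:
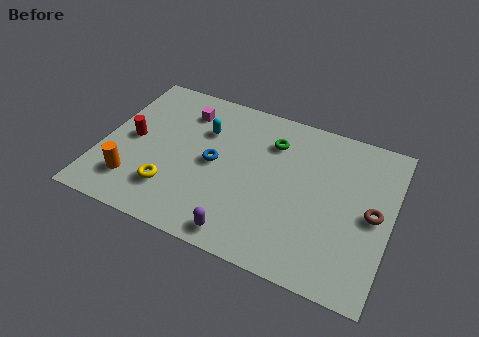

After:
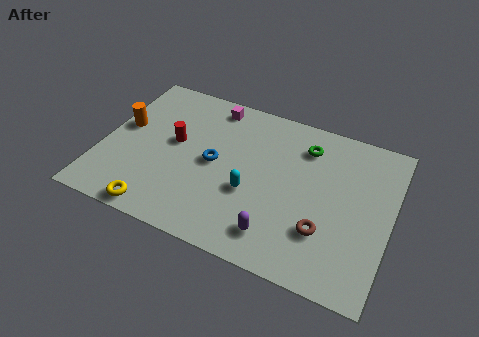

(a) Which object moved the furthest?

the cyan capsule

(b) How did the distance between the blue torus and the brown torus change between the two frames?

-1.7

They were about 7.2 units apart before and 5.5 after — 1.7 units closer together.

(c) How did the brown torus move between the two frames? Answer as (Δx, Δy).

(-2.0, -1.7)

The brown torus started near (12.3, 4.3) and ended near (10.3, 2.6).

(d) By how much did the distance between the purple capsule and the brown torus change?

-4.2

They were about 6.4 units apart before and 2.2 after — 4.2 units closer together.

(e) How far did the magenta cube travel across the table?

1.4

From (3.4, 6.9) to (4.6, 7.7), the magenta cube covered √(1.2² + 0.8²) ≈ 1.4 units.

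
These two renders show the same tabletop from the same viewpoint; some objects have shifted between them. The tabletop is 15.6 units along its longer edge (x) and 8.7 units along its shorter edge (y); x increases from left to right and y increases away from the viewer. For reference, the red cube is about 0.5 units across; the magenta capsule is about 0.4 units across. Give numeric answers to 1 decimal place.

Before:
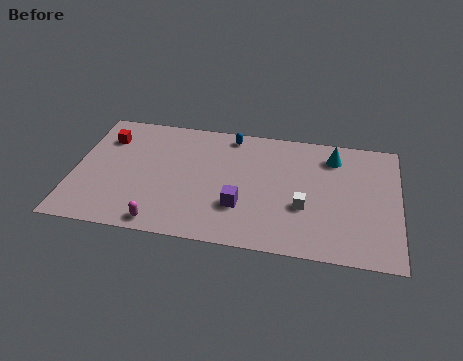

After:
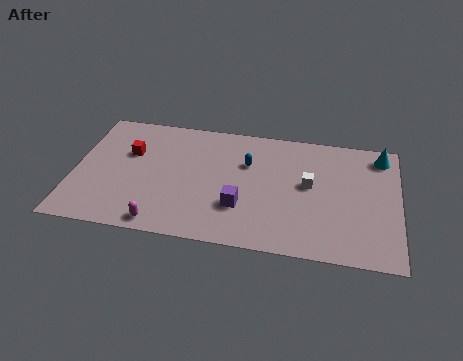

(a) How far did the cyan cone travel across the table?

2.3

From (12.4, 7.0) to (14.7, 7.4), the cyan cone covered √(2.3² + 0.4²) ≈ 2.3 units.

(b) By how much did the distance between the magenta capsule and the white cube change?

+0.8

The distance was about 7.1 in the first image and 7.9 in the second, so they moved 0.8 units further apart.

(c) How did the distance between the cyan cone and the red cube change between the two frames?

+1.2

The distance was about 11.0 in the first image and 12.2 in the second, so they moved 1.2 units further apart.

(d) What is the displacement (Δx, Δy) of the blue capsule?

(0.9, -1.9)

The blue capsule was at about (7.4, 7.7) and moved to about (8.3, 5.8).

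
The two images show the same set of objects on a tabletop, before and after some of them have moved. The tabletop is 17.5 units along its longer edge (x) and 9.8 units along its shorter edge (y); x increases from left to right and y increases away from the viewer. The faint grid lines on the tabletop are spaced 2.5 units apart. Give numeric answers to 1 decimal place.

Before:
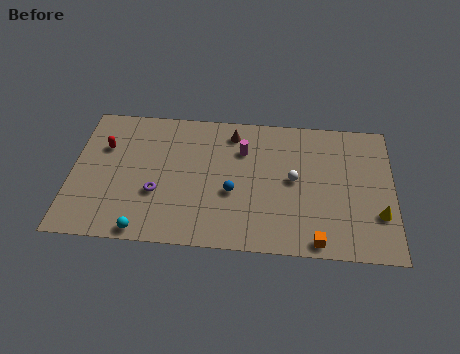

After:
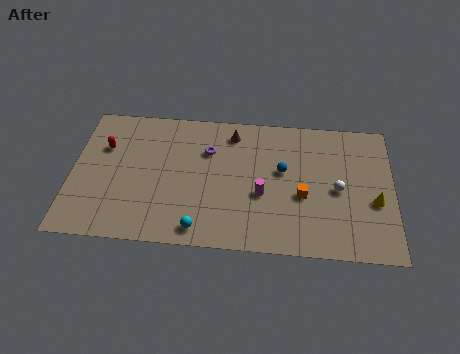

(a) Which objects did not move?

the red capsule and the brown cone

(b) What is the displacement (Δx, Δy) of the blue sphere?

(2.7, 1.8)

The blue sphere started near (8.8, 3.9) and ended near (11.5, 5.7).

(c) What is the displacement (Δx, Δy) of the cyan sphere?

(3.0, 0.4)

The cyan sphere started near (4.1, 0.8) and ended near (7.1, 1.2).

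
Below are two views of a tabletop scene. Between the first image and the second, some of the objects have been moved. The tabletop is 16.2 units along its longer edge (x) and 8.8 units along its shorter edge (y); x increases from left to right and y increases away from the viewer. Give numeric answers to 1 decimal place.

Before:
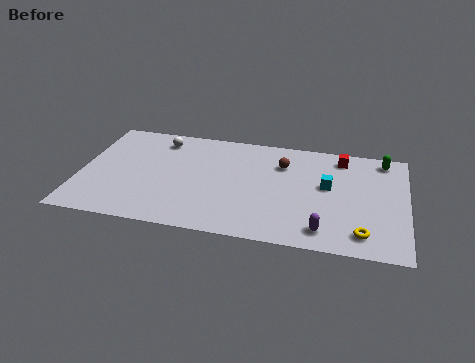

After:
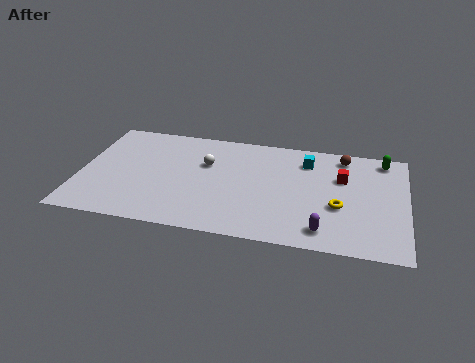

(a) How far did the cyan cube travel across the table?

2.2

The cyan cube moved from about (12.3, 5.0) to (11.2, 6.9), a distance of √(1.1² + 1.9²) ≈ 2.2.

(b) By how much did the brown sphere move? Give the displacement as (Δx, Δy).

(3.0, 1.2)

The brown sphere started near (10.0, 6.4) and ended near (13.0, 7.6).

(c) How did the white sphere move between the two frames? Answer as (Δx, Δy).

(2.4, -1.6)

The white sphere started near (3.8, 7.3) and ended near (6.2, 5.7).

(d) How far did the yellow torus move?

2.2

From (14.1, 1.5) to (12.9, 3.4), the yellow torus covered √(1.2² + 1.9²) ≈ 2.2 units.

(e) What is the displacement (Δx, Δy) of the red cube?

(0.1, -1.7)

From the two frames, the red cube sits at roughly (12.9, 7.5) before and (13.0, 5.8) after.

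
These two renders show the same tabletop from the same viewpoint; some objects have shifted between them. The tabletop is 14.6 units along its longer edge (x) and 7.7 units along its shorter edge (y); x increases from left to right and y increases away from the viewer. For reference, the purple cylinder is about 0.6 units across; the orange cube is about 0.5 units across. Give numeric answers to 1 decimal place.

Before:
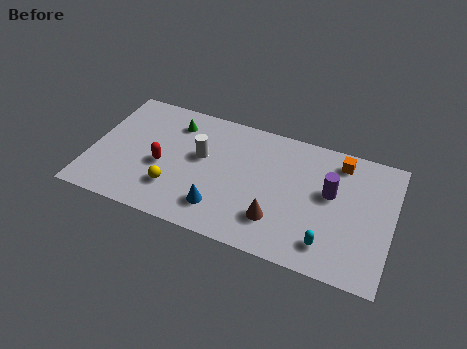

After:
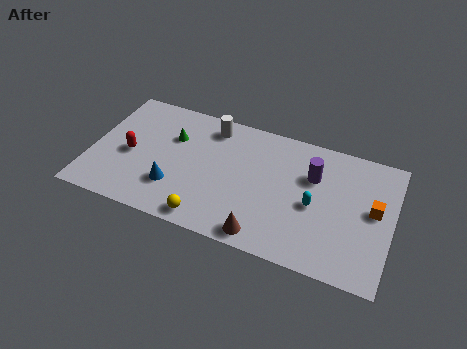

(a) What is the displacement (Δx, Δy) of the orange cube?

(1.8, -2.3)

The orange cube started near (11.9, 6.5) and ended near (13.7, 4.2).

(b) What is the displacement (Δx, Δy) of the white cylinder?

(0.3, 2.0)

From the two frames, the white cylinder sits at roughly (5.3, 4.5) before and (5.6, 6.5) after.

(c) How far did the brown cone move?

1.2

The brown cone was near (9.2, 2.0) before and (8.7, 0.9) after, so it travelled √(0.5² + 1.1²) ≈ 1.2 units.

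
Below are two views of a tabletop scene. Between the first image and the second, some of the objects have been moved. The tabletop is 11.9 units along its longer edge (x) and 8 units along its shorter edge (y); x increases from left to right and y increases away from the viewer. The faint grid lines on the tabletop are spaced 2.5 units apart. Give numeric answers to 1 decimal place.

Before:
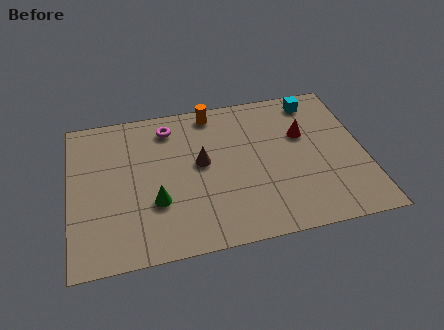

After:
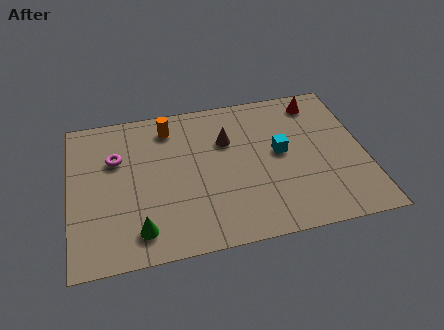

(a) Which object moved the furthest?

the cyan cube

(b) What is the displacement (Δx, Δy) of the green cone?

(-0.7, -1.3)

From the two frames, the green cone sits at roughly (3.4, 2.7) before and (2.7, 1.4) after.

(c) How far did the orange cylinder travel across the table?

1.9

The orange cylinder moved from about (5.9, 7.1) to (4.1, 6.6), a distance of √(1.8² + 0.5²) ≈ 1.9.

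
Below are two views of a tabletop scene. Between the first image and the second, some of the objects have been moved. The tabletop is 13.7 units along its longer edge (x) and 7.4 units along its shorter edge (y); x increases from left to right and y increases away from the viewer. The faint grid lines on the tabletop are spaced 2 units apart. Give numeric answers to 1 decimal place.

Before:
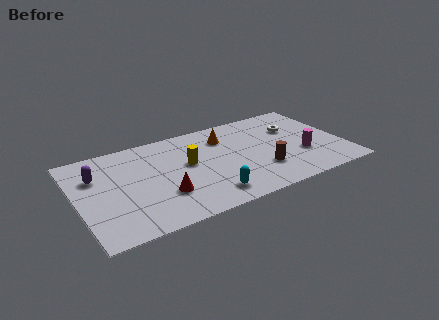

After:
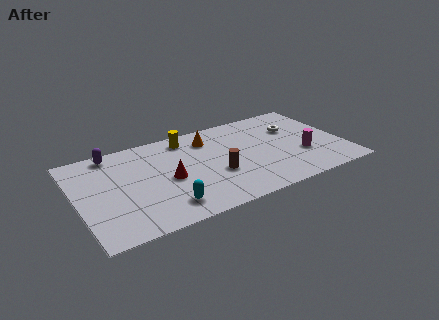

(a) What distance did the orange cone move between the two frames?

0.8

The orange cone was near (7.8, 5.6) before and (7.0, 5.8) after, so it travelled √(0.8² + 0.2²) ≈ 0.8 units.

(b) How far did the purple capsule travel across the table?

1.8

The purple capsule moved from about (1.1, 5.1) to (2.1, 6.6), a distance of √(1.0² + 1.5²) ≈ 1.8.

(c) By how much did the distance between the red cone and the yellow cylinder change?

+0.8

Before: roughly 2.4 units apart; after: 3.2. That's 0.8 units further apart.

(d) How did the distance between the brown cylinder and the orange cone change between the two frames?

-0.7

The distance was about 3.7 in the first image and 3.0 in the second, so they moved 0.7 units closer together.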